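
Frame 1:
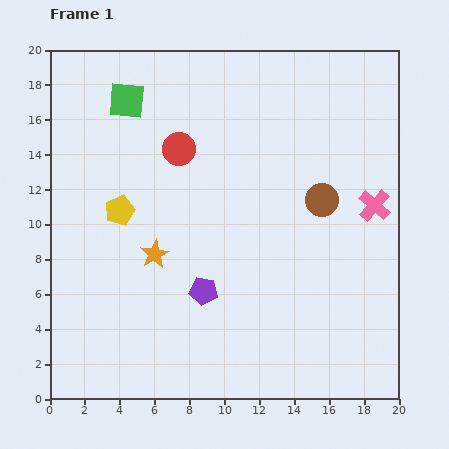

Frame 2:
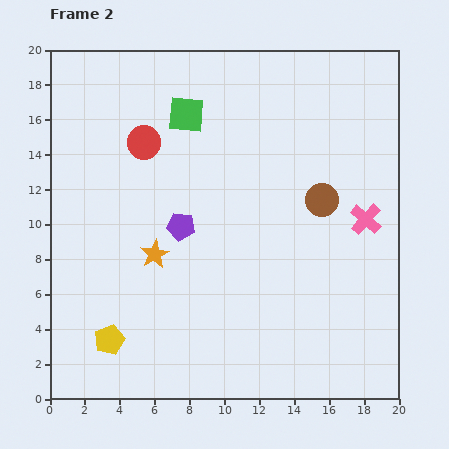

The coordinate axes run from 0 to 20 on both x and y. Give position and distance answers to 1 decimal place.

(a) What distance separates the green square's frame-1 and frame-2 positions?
3.5

The green square moved from (4.4, 17.1) to (7.8, 16.3), a distance of √(3.4² + 0.8²) ≈ 3.5.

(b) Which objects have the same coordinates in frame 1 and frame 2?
the brown circle, the orange star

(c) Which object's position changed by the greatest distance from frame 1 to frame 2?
the yellow pentagon

(moved 7.4; next 3.9)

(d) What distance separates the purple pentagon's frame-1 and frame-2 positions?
3.9

The purple pentagon moved from (8.8, 6.2) to (7.5, 9.9), a distance of √(1.3² + 3.7²) ≈ 3.9.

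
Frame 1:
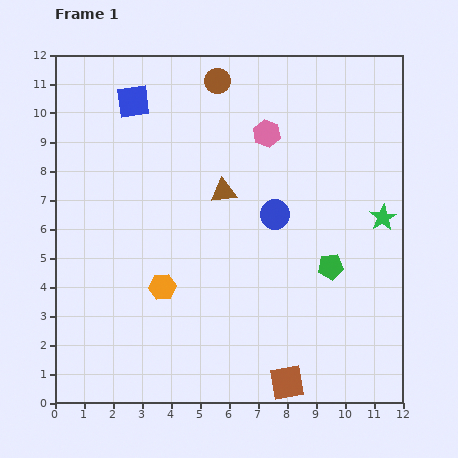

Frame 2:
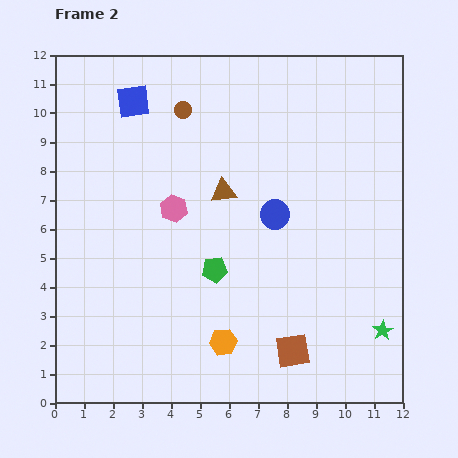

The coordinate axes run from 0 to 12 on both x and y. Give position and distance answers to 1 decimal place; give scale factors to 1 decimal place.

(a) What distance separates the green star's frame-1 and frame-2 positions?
3.9

The green star moved from (11.3, 6.4) to (11.3, 2.5), a distance of √(0.0² + 3.9²) ≈ 3.9.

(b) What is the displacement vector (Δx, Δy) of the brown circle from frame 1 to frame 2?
(-1.2, -1.0)

The brown circle was at (5.6, 11.1) in frame 1 and (4.4, 10.1) in frame 2.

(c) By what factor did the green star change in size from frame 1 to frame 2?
0.8×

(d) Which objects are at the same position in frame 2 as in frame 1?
the blue circle, the blue square, the brown triangle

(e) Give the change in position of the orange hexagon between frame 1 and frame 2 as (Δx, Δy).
(2.1, -1.9)

The orange hexagon was at (3.7, 4.0) in frame 1 and (5.8, 2.1) in frame 2.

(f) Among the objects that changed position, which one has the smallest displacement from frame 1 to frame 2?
the brown square

(moved 1.1)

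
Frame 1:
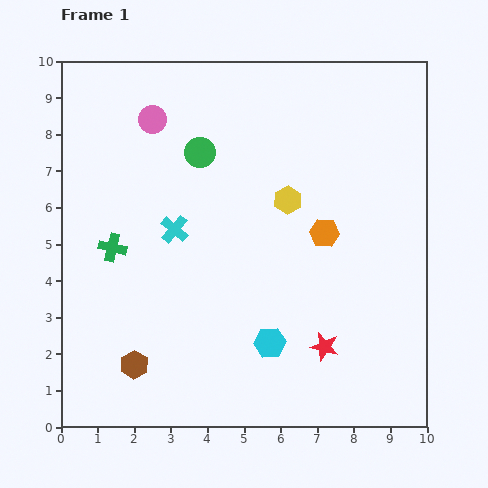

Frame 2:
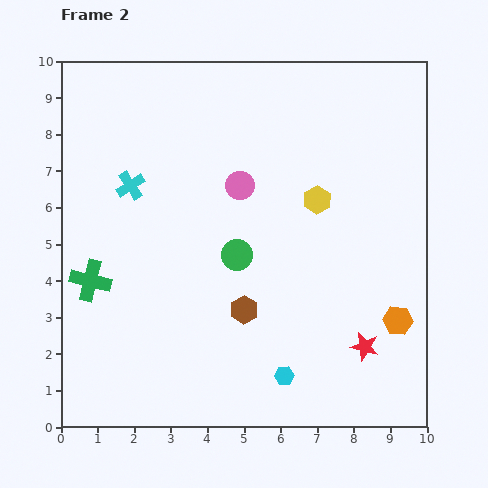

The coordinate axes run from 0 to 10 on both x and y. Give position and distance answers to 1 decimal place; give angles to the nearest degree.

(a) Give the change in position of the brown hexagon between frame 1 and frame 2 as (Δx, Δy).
(3.0, 1.5)

The brown hexagon was at (2.0, 1.7) in frame 1 and (5.0, 3.2) in frame 2.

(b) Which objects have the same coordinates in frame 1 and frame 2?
none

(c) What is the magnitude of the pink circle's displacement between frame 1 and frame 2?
3.0

The pink circle moved from (2.5, 8.4) to (4.9, 6.6), a distance of √(2.4² + 1.8²) ≈ 3.0.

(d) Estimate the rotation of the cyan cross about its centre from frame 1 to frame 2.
18° clockwise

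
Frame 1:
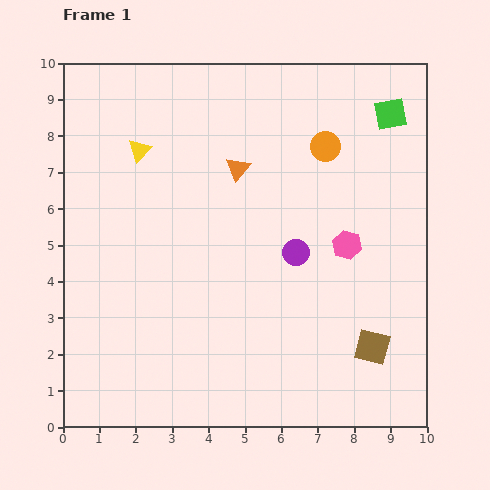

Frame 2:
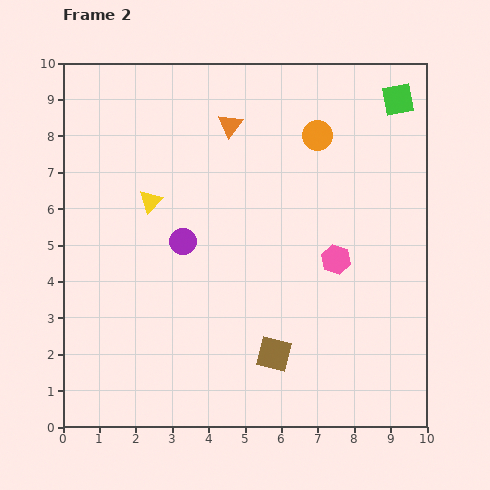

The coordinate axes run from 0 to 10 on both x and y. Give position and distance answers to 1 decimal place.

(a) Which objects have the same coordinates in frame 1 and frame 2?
none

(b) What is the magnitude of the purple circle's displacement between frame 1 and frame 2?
3.1

The purple circle moved from (6.4, 4.8) to (3.3, 5.1), a distance of √(3.1² + 0.3²) ≈ 3.1.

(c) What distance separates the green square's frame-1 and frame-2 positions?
0.4

The green square moved from (9.0, 8.6) to (9.2, 9.0), a distance of √(0.2² + 0.4²) ≈ 0.4.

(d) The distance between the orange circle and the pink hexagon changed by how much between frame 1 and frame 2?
+0.6

Distance in frame 1: 2.8. Distance in frame 2: 3.4.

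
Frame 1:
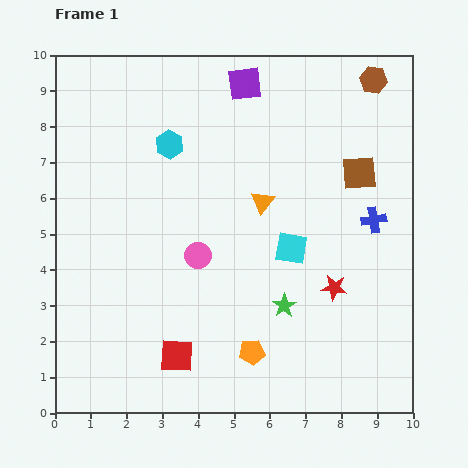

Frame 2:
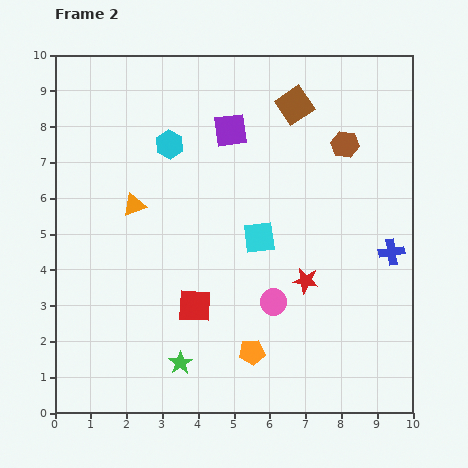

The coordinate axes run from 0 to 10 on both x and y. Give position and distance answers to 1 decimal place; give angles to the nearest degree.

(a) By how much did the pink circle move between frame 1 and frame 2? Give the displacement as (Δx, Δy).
(2.1, -1.3)

The pink circle was at (4.0, 4.4) in frame 1 and (6.1, 3.1) in frame 2.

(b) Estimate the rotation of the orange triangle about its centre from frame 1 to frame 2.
32° clockwise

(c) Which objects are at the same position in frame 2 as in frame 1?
the orange pentagon, the cyan hexagon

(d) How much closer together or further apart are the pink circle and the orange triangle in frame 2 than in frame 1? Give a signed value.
+2.4

Distance in frame 1: 2.3. Distance in frame 2: 4.7.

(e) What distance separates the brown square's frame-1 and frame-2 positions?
2.6

The brown square moved from (8.5, 6.7) to (6.7, 8.6), a distance of √(1.8² + 1.9²) ≈ 2.6.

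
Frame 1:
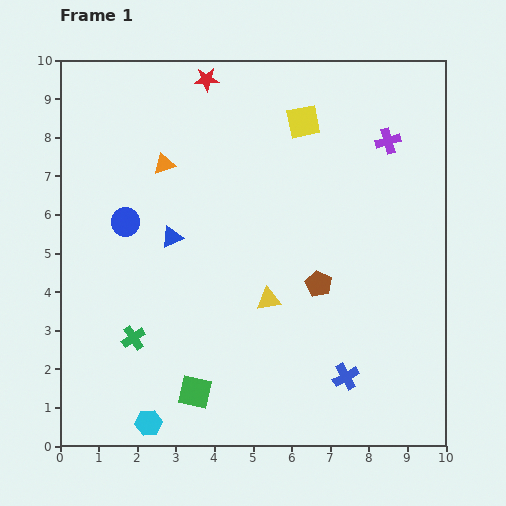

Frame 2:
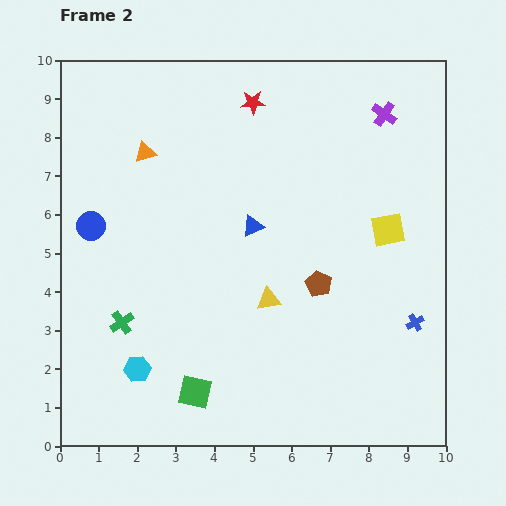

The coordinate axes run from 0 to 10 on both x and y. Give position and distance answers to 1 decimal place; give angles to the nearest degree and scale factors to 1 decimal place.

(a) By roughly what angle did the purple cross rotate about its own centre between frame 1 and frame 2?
39° counter-clockwise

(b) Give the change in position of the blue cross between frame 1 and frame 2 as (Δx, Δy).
(1.8, 1.4)

The blue cross was at (7.4, 1.8) in frame 1 and (9.2, 3.2) in frame 2.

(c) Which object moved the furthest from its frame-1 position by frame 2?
the yellow square

(moved 3.6; next 2.3)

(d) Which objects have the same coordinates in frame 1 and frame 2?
the brown pentagon, the green square, the yellow triangle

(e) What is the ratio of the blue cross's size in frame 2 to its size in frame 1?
0.7×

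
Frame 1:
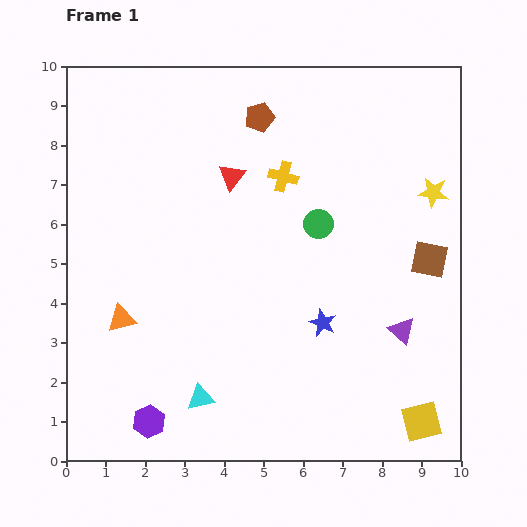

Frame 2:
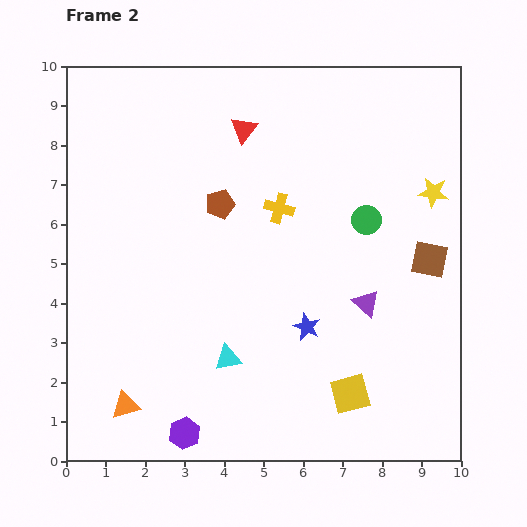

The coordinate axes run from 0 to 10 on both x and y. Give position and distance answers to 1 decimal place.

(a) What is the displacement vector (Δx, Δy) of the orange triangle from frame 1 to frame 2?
(0.1, -2.2)

The orange triangle was at (1.4, 3.6) in frame 1 and (1.5, 1.4) in frame 2.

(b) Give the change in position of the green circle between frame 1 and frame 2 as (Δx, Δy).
(1.2, 0.1)

The green circle was at (6.4, 6.0) in frame 1 and (7.6, 6.1) in frame 2.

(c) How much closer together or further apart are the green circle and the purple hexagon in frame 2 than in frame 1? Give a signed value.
+0.5

Distance in frame 1: 6.6. Distance in frame 2: 7.1.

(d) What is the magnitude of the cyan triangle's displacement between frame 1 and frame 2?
1.2

The cyan triangle moved from (3.4, 1.6) to (4.1, 2.6), a distance of √(0.7² + 1.0²) ≈ 1.2.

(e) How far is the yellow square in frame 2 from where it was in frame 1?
1.9

The yellow square moved from (9.0, 1.0) to (7.2, 1.7), a distance of √(1.8² + 0.7²) ≈ 1.9.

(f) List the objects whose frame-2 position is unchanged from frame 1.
the yellow star, the brown square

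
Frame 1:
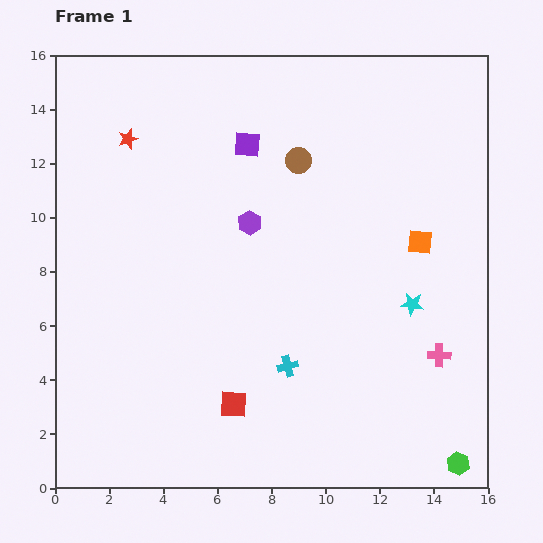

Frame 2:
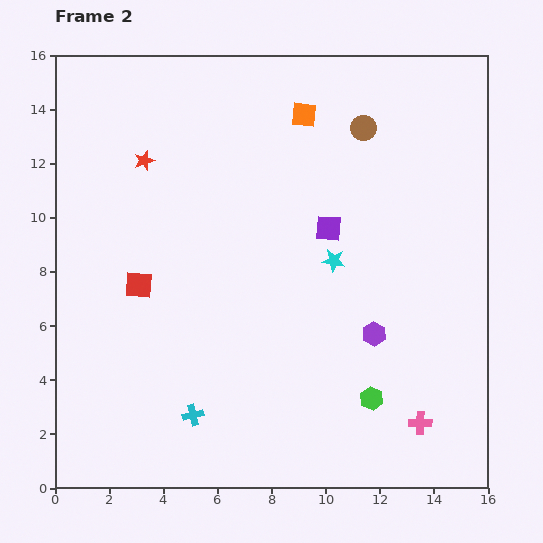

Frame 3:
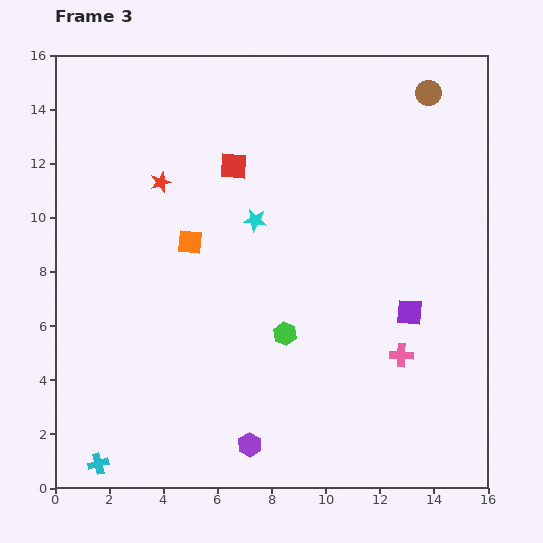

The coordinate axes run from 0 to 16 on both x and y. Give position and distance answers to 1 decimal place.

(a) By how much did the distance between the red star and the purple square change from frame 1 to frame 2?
+2.8

Distance in frame 1: 4.4. Distance in frame 2: 7.2.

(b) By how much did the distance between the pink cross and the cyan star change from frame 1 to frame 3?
+5.3

Distance in frame 1: 2.1. Distance in frame 3: 7.4.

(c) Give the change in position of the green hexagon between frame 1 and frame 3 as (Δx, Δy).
(-6.4, 4.8)

The green hexagon was at (14.9, 0.9) in frame 1 and (8.5, 5.7) in frame 3.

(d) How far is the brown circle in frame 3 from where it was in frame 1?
5.4

The brown circle moved from (9.0, 12.1) to (13.8, 14.6), a distance of √(4.8² + 2.5²) ≈ 5.4.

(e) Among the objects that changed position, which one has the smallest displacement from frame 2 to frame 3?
the red star

(moved 1.0)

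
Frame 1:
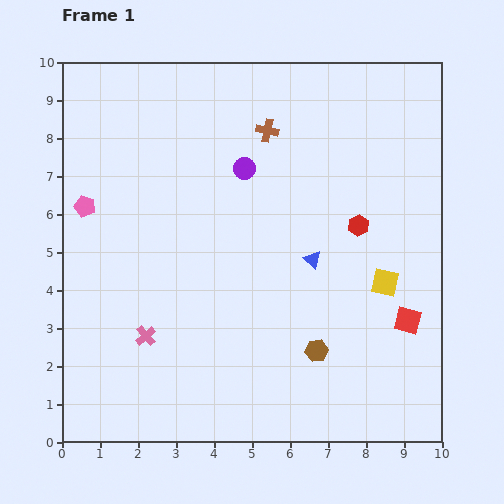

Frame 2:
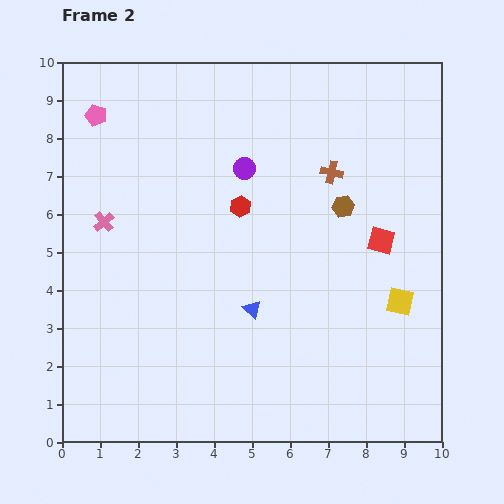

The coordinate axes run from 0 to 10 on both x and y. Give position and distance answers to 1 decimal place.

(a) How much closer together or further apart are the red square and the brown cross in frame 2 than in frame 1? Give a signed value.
-4.0

Distance in frame 1: 6.2. Distance in frame 2: 2.2.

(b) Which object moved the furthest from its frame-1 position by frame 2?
the brown hexagon

(moved 3.9; next 3.2)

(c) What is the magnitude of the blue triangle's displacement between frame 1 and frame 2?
2.1

The blue triangle moved from (6.6, 4.8) to (5.0, 3.5), a distance of √(1.6² + 1.3²) ≈ 2.1.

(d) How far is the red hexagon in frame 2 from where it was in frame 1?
3.1

The red hexagon moved from (7.8, 5.7) to (4.7, 6.2), a distance of √(3.1² + 0.5²) ≈ 3.1.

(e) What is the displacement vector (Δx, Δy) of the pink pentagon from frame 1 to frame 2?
(0.3, 2.4)

The pink pentagon was at (0.6, 6.2) in frame 1 and (0.9, 8.6) in frame 2.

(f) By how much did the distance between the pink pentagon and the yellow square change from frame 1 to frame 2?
+1.3

Distance in frame 1: 8.1. Distance in frame 2: 9.4.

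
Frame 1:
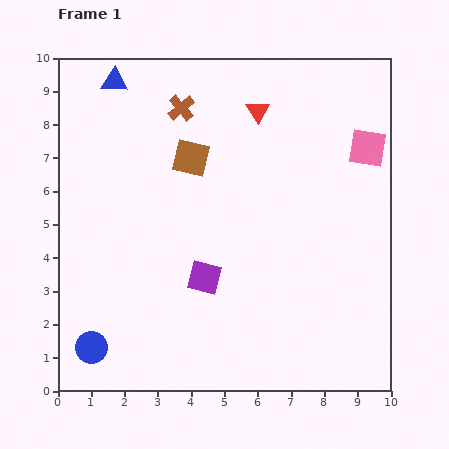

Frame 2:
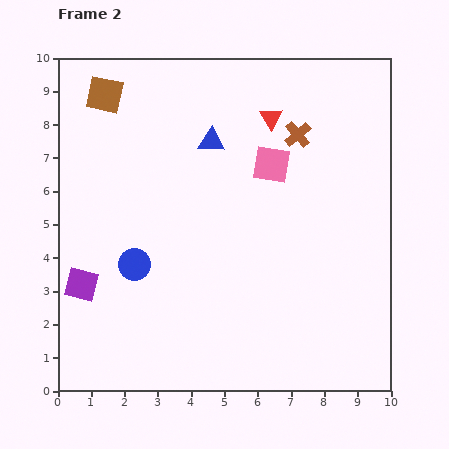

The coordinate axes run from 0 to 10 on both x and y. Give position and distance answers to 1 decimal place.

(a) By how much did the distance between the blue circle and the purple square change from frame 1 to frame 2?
-2.3

Distance in frame 1: 4.0. Distance in frame 2: 1.7.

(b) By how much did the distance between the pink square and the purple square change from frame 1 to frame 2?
+0.4

Distance in frame 1: 6.3. Distance in frame 2: 6.7.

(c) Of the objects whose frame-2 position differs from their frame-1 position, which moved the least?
the red triangle

(moved 0.4)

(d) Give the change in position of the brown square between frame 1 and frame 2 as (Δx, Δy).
(-2.6, 1.9)

The brown square was at (4.0, 7.0) in frame 1 and (1.4, 8.9) in frame 2.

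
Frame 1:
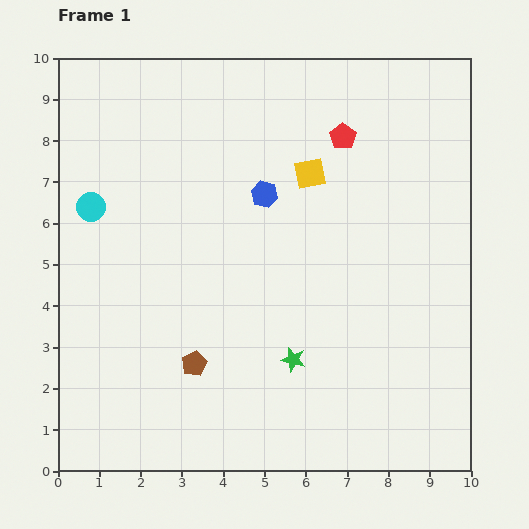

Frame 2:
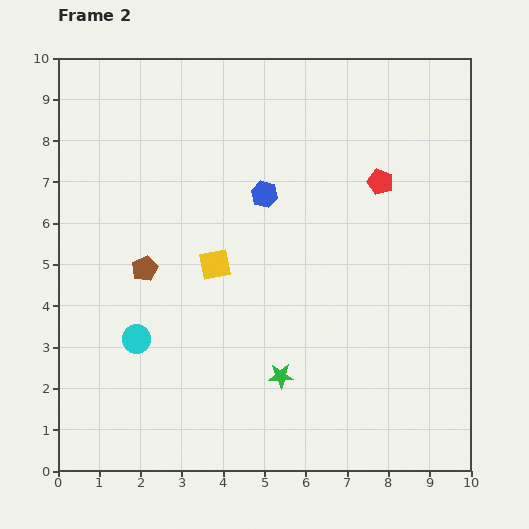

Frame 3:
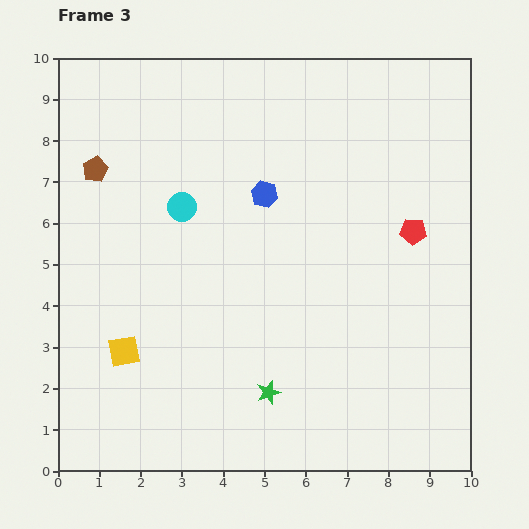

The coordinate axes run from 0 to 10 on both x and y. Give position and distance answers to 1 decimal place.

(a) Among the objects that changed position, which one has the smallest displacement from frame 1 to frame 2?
the green star

(moved 0.5)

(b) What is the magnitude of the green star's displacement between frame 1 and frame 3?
1.0

The green star moved from (5.7, 2.7) to (5.1, 1.9), a distance of √(0.6² + 0.8²) ≈ 1.0.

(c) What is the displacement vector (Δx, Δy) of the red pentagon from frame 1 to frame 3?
(1.7, -2.3)

The red pentagon was at (6.9, 8.1) in frame 1 and (8.6, 5.8) in frame 3.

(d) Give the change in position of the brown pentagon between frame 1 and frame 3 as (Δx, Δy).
(-2.4, 4.7)

The brown pentagon was at (3.3, 2.6) in frame 1 and (0.9, 7.3) in frame 3.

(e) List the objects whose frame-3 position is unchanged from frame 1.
the blue hexagon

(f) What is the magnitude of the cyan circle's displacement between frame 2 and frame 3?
3.4

The cyan circle moved from (1.9, 3.2) to (3.0, 6.4), a distance of √(1.1² + 3.2²) ≈ 3.4.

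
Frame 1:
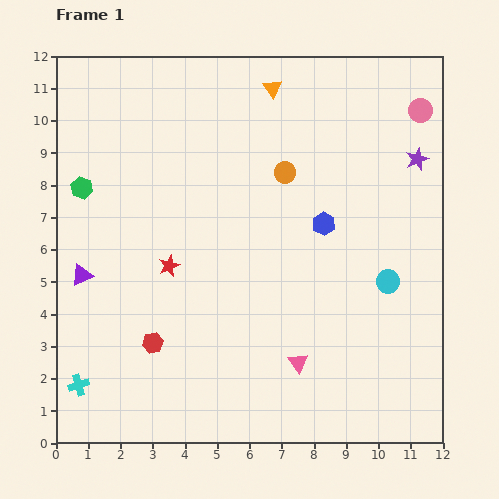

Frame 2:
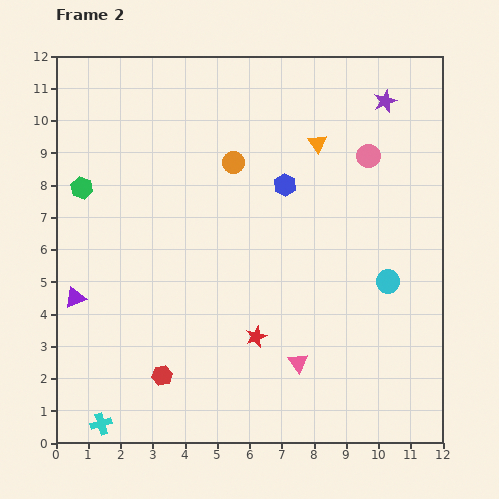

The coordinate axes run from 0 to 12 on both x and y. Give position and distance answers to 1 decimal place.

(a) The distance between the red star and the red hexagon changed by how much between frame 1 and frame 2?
+0.6

Distance in frame 1: 2.5. Distance in frame 2: 3.1.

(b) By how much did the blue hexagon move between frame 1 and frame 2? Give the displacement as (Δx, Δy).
(-1.2, 1.2)

The blue hexagon was at (8.3, 6.8) in frame 1 and (7.1, 8.0) in frame 2.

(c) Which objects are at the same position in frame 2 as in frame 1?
the pink triangle, the green hexagon, the cyan circle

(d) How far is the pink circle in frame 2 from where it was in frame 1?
2.1

The pink circle moved from (11.3, 10.3) to (9.7, 8.9), a distance of √(1.6² + 1.4²) ≈ 2.1.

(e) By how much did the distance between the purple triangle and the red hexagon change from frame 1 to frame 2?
+0.6

Distance in frame 1: 3.0. Distance in frame 2: 3.6.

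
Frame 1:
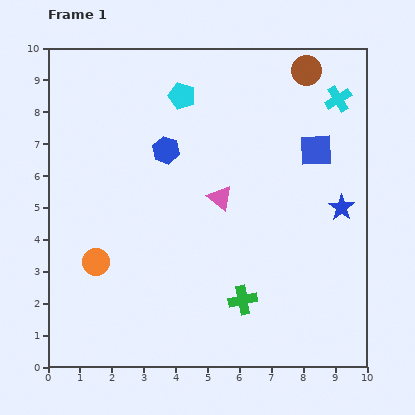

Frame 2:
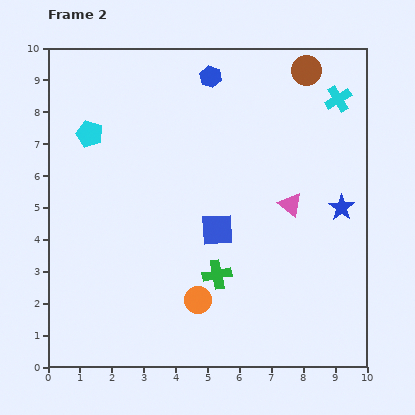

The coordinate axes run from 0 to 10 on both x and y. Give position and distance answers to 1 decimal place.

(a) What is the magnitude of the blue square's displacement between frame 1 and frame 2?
4.0

The blue square moved from (8.4, 6.8) to (5.3, 4.3), a distance of √(3.1² + 2.5²) ≈ 4.0.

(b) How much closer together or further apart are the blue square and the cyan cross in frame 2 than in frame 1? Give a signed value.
+3.9

Distance in frame 1: 1.7. Distance in frame 2: 5.6.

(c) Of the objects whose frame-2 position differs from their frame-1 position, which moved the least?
the green cross

(moved 1.1)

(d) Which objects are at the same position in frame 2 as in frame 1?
the blue star, the cyan cross, the brown circle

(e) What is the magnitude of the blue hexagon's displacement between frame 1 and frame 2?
2.7

The blue hexagon moved from (3.7, 6.8) to (5.1, 9.1), a distance of √(1.4² + 2.3²) ≈ 2.7.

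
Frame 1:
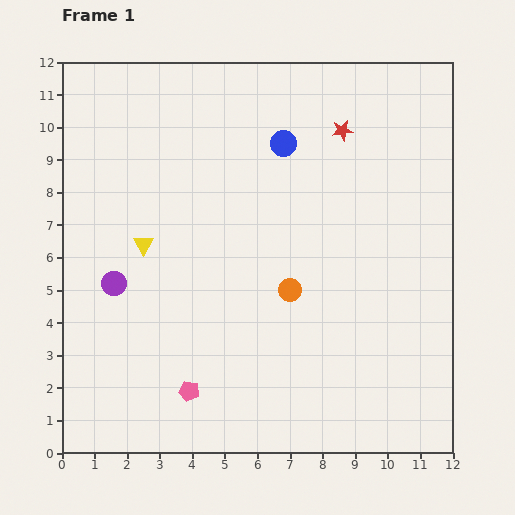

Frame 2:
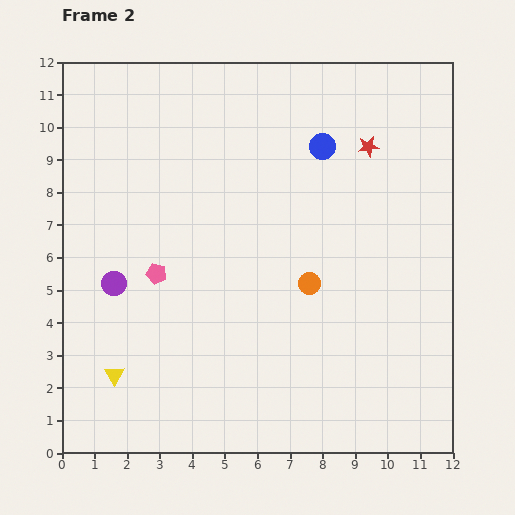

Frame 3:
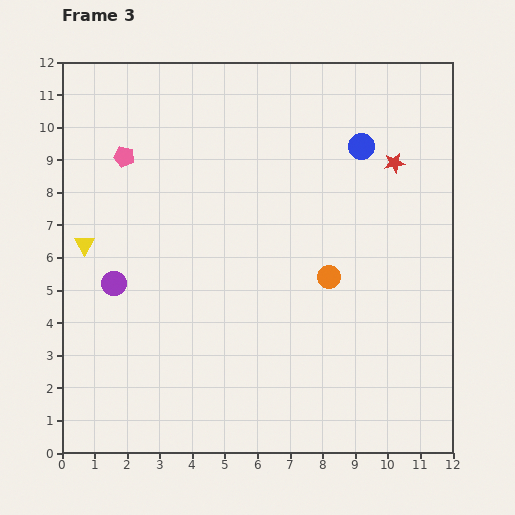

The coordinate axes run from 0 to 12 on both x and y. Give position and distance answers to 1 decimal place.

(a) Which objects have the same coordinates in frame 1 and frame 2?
the purple circle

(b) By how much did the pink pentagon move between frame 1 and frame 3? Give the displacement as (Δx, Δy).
(-2.0, 7.2)

The pink pentagon was at (3.9, 1.9) in frame 1 and (1.9, 9.1) in frame 3.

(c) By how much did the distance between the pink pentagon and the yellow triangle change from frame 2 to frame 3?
-0.4

Distance in frame 2: 3.4. Distance in frame 3: 3.0.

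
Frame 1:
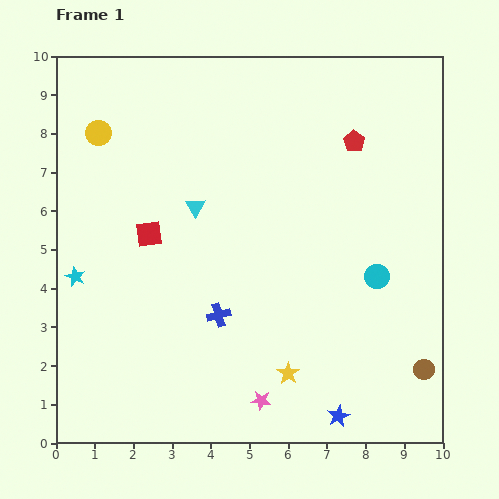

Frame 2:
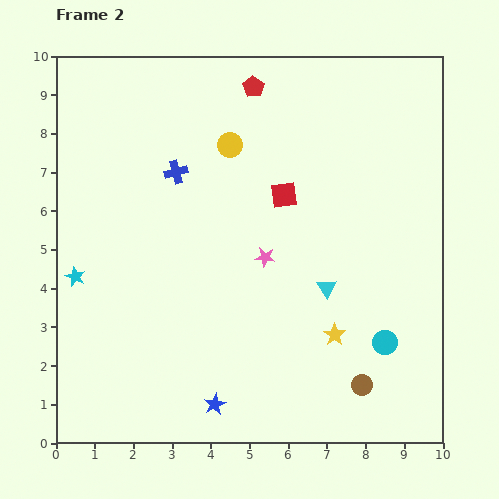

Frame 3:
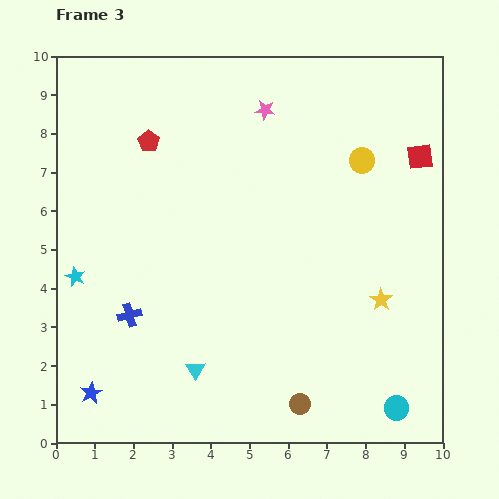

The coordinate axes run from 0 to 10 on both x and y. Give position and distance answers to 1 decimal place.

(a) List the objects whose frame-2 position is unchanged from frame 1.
the cyan star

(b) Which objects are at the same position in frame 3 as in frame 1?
the cyan star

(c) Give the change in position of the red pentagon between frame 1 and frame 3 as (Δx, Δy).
(-5.3, 0.0)

The red pentagon was at (7.7, 7.8) in frame 1 and (2.4, 7.8) in frame 3.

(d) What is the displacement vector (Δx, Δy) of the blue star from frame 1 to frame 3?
(-6.4, 0.6)

The blue star was at (7.3, 0.7) in frame 1 and (0.9, 1.3) in frame 3.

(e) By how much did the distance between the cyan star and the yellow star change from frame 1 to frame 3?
+1.9

Distance in frame 1: 6.0. Distance in frame 3: 7.9.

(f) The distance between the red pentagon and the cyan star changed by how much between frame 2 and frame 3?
-2.7

Distance in frame 2: 6.7. Distance in frame 3: 4.0.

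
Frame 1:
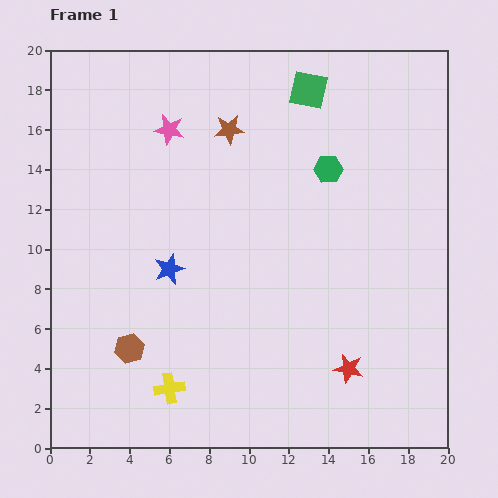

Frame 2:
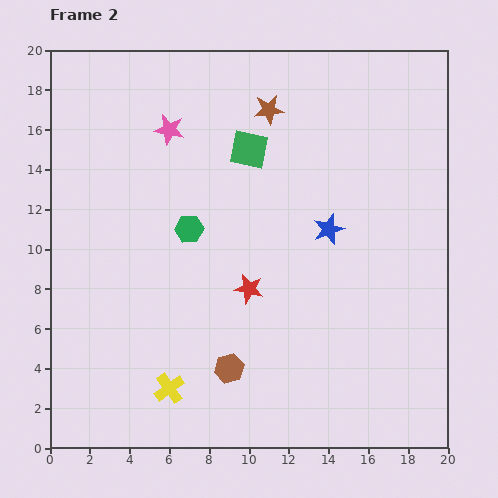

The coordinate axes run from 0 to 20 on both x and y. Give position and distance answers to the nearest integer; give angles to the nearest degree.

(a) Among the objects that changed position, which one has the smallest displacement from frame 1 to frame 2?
the brown star

(moved 2)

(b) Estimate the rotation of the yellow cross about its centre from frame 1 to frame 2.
25° counter-clockwise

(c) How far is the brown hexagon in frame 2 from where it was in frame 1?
5

The brown hexagon moved from (4, 5) to (9, 4), a distance of √(5² + 1²) ≈ 5.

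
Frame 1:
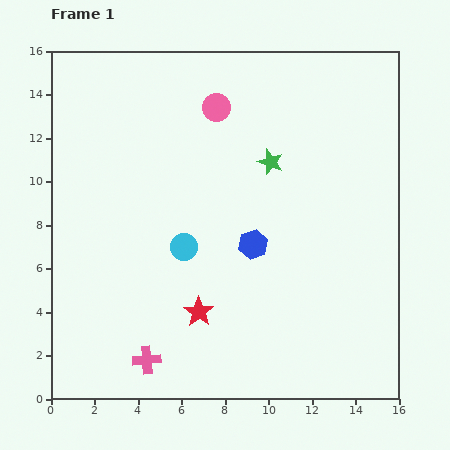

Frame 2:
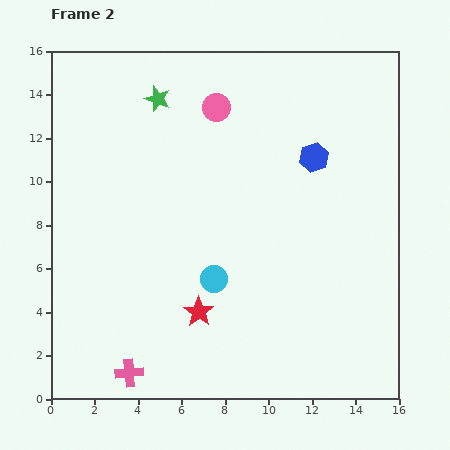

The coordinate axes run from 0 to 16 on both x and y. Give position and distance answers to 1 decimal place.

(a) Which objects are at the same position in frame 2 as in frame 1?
the pink circle, the red star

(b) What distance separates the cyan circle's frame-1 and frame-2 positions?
2.1

The cyan circle moved from (6.1, 7.0) to (7.5, 5.5), a distance of √(1.4² + 1.5²) ≈ 2.1.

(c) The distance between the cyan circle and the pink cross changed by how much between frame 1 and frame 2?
+0.3

Distance in frame 1: 5.5. Distance in frame 2: 5.8.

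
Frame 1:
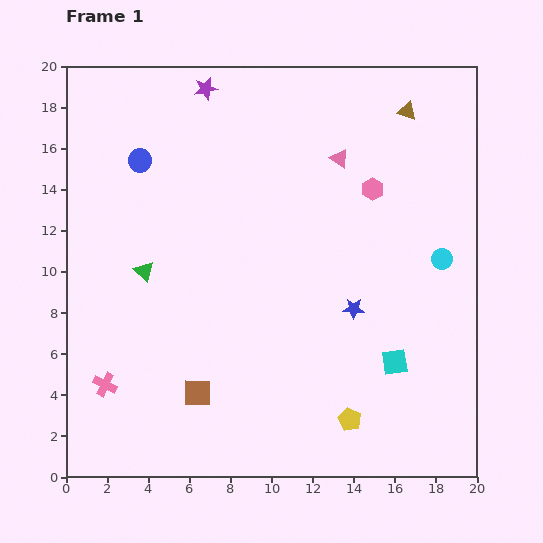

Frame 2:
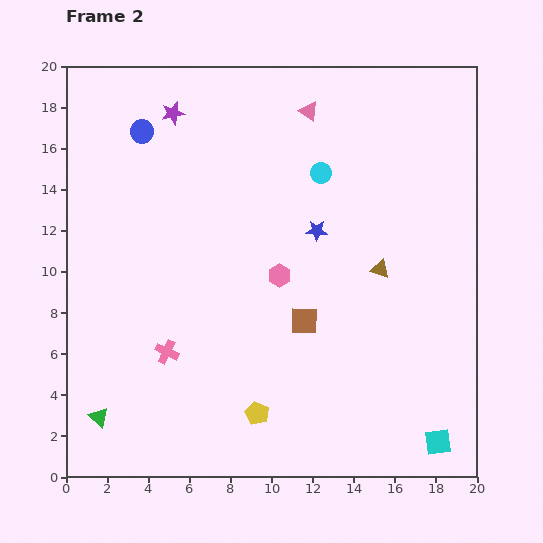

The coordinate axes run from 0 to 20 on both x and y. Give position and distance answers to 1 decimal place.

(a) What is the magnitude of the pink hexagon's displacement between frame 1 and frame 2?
6.2

The pink hexagon moved from (14.9, 14.0) to (10.4, 9.8), a distance of √(4.5² + 4.2²) ≈ 6.2.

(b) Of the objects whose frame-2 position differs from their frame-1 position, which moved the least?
the blue circle

(moved 1.4)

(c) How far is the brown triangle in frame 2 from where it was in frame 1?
7.8

The brown triangle moved from (16.6, 17.8) to (15.3, 10.1), a distance of √(1.3² + 7.7²) ≈ 7.8.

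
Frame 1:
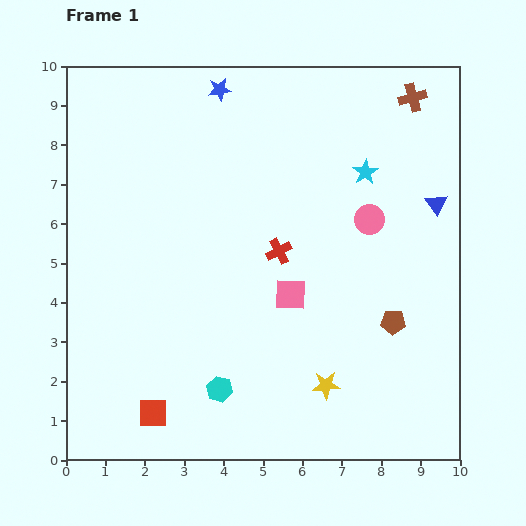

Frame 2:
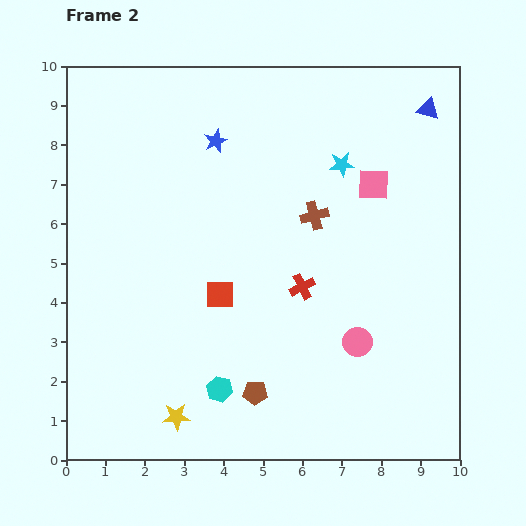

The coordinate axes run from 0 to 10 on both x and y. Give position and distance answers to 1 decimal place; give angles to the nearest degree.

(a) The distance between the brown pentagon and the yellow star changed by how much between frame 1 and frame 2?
-0.2

Distance in frame 1: 2.3. Distance in frame 2: 2.1.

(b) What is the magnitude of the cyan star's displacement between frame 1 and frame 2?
0.6

The cyan star moved from (7.6, 7.3) to (7.0, 7.5), a distance of √(0.6² + 0.2²) ≈ 0.6.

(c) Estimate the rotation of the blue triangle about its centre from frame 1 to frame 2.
39° counter-clockwise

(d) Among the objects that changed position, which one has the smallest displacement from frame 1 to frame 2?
the cyan star

(moved 0.6)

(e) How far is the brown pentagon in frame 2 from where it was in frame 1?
3.9

The brown pentagon moved from (8.3, 3.5) to (4.8, 1.7), a distance of √(3.5² + 1.8²) ≈ 3.9.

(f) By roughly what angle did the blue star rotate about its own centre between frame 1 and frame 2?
16° counter-clockwise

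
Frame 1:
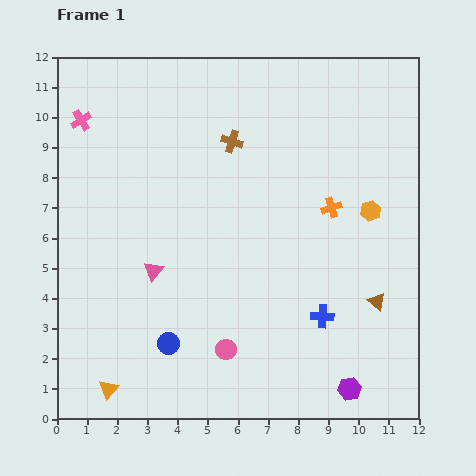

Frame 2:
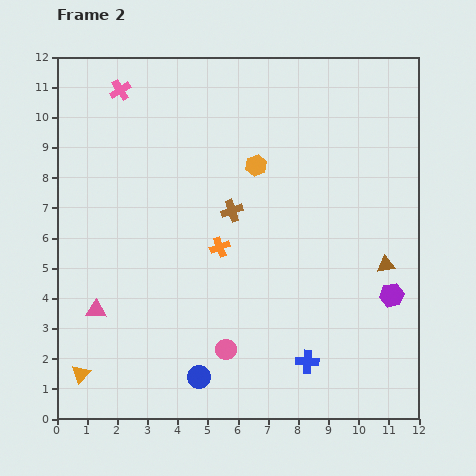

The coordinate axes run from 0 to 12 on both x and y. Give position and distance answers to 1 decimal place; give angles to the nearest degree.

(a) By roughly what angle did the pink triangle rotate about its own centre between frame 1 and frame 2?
53° clockwise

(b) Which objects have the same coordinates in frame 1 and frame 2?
the pink circle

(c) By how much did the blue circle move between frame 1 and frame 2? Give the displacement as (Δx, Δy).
(1.0, -1.1)

The blue circle was at (3.7, 2.5) in frame 1 and (4.7, 1.4) in frame 2.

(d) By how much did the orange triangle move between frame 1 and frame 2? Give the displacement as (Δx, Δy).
(-0.9, 0.5)

The orange triangle was at (1.7, 1.0) in frame 1 and (0.8, 1.5) in frame 2.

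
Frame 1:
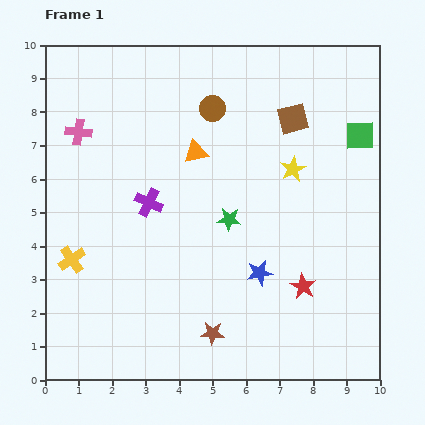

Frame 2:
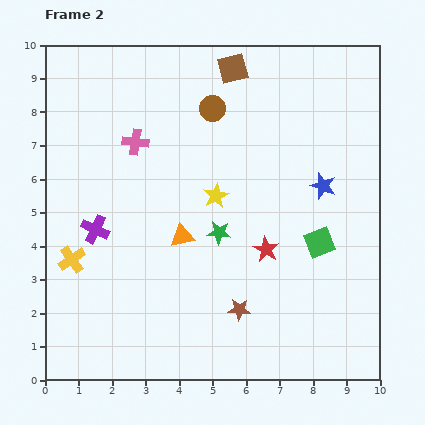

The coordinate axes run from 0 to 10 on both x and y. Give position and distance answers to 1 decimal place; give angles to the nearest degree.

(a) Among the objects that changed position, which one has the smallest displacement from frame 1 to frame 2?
the green star

(moved 0.5)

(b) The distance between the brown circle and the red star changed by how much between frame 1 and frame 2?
-1.4

Distance in frame 1: 5.9. Distance in frame 2: 4.5.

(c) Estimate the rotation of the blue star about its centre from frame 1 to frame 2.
29° clockwise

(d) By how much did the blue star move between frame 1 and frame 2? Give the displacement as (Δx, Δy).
(1.9, 2.6)

The blue star was at (6.4, 3.2) in frame 1 and (8.3, 5.8) in frame 2.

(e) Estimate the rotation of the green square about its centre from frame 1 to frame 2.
21° counter-clockwise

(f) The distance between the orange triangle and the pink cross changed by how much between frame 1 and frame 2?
-0.5

Distance in frame 1: 3.6. Distance in frame 2: 3.1.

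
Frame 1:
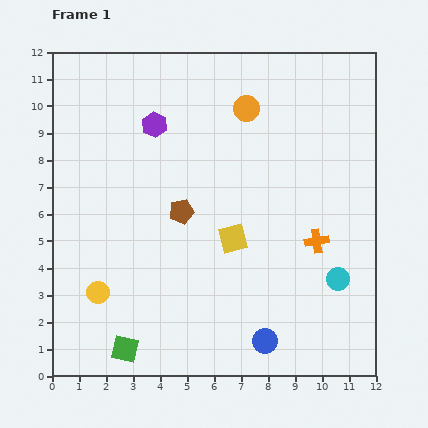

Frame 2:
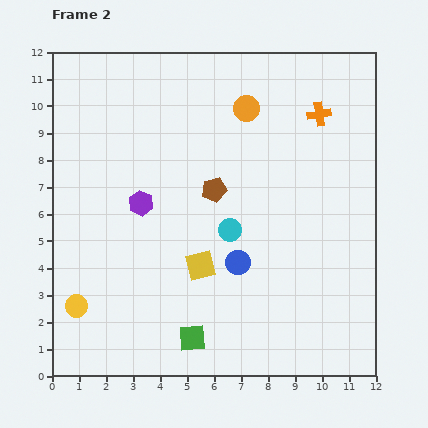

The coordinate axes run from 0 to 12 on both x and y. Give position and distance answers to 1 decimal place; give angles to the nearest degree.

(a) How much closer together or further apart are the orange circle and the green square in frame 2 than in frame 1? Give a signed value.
-1.3

Distance in frame 1: 10.0. Distance in frame 2: 8.7.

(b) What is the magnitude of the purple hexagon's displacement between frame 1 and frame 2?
2.9

The purple hexagon moved from (3.8, 9.3) to (3.3, 6.4), a distance of √(0.5² + 2.9²) ≈ 2.9.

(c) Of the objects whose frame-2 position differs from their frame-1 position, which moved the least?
the yellow circle

(moved 0.9)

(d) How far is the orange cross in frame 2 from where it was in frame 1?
4.7

The orange cross moved from (9.8, 5.0) to (9.9, 9.7), a distance of √(0.1² + 4.7²) ≈ 4.7.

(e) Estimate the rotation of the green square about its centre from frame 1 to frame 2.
18° counter-clockwise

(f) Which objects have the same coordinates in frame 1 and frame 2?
the orange circle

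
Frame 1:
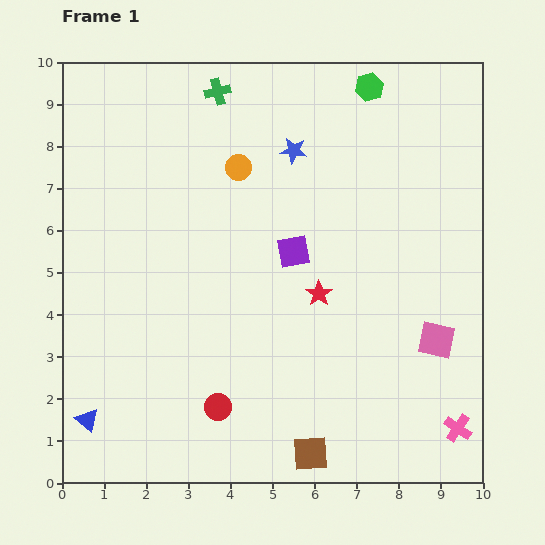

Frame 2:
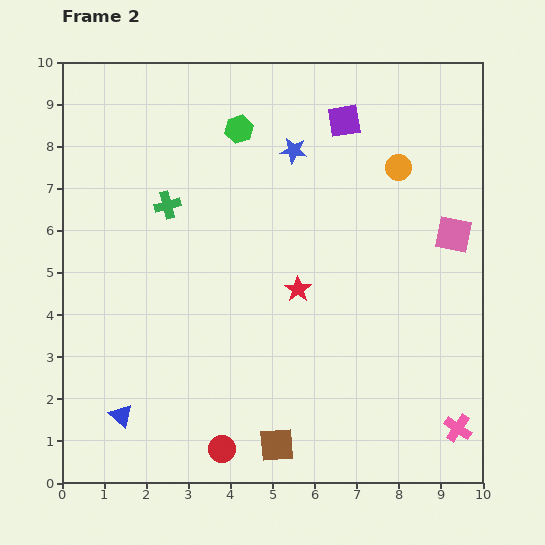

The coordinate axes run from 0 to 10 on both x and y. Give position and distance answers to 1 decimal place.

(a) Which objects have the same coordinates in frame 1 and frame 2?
the pink cross, the blue star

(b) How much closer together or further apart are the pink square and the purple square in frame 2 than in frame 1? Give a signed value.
-0.3

Distance in frame 1: 4.0. Distance in frame 2: 3.7.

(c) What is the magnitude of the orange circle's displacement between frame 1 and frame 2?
3.8

The orange circle moved from (4.2, 7.5) to (8.0, 7.5), a distance of √(3.8² + 0.0²) ≈ 3.8.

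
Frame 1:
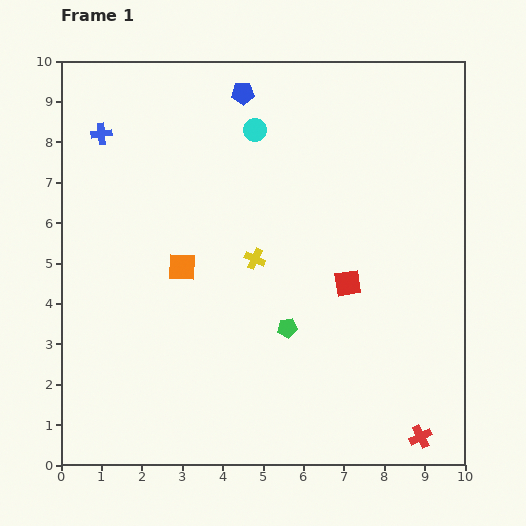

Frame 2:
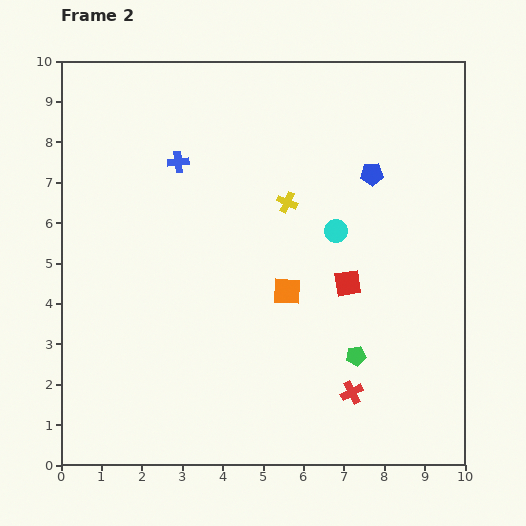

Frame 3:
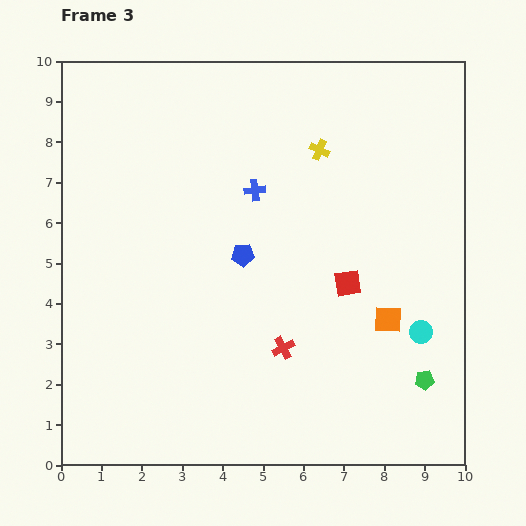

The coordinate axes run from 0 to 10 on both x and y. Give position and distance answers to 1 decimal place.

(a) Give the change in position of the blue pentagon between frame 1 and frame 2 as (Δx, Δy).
(3.2, -2.0)

The blue pentagon was at (4.5, 9.2) in frame 1 and (7.7, 7.2) in frame 2.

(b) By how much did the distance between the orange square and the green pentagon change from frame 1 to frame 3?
-1.3

Distance in frame 1: 3.0. Distance in frame 3: 1.7.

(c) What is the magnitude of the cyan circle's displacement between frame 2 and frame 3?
3.3

The cyan circle moved from (6.8, 5.8) to (8.9, 3.3), a distance of √(2.1² + 2.5²) ≈ 3.3.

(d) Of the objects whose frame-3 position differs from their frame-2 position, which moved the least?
the yellow cross

(moved 1.5)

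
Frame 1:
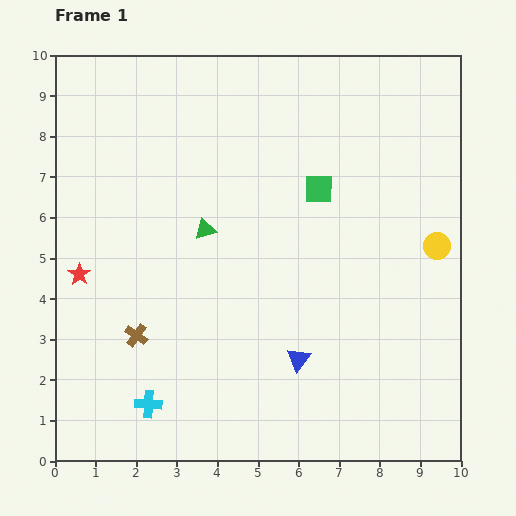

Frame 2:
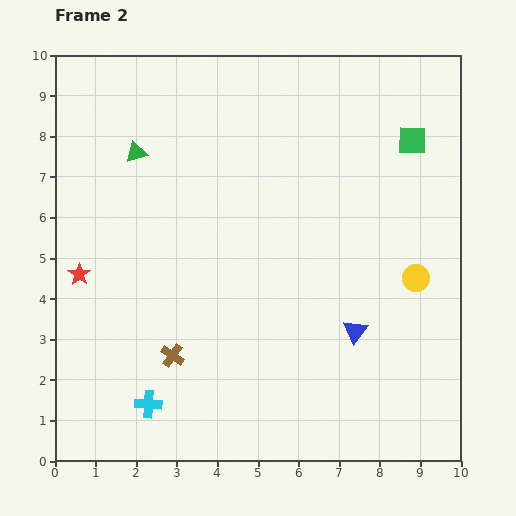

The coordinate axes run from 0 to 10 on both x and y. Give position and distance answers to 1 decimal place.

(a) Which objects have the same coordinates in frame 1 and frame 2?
the cyan cross, the red star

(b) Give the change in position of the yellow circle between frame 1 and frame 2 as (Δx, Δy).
(-0.5, -0.8)

The yellow circle was at (9.4, 5.3) in frame 1 and (8.9, 4.5) in frame 2.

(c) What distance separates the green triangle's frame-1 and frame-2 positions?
2.5

The green triangle moved from (3.7, 5.7) to (2.0, 7.6), a distance of √(1.7² + 1.9²) ≈ 2.5.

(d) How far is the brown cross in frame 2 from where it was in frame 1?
1.0

The brown cross moved from (2.0, 3.1) to (2.9, 2.6), a distance of √(0.9² + 0.5²) ≈ 1.0.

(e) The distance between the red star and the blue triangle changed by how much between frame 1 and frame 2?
+1.1

Distance in frame 1: 5.8. Distance in frame 2: 6.9.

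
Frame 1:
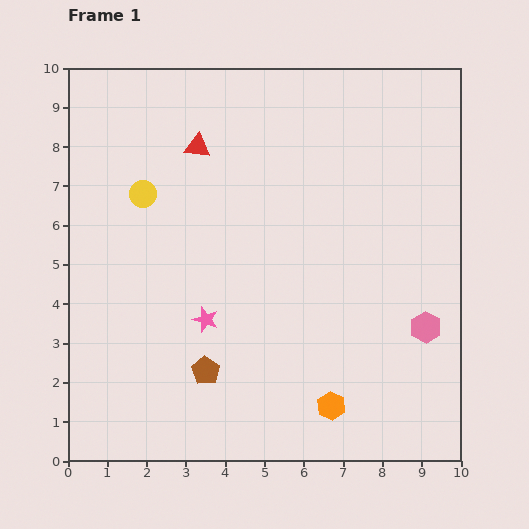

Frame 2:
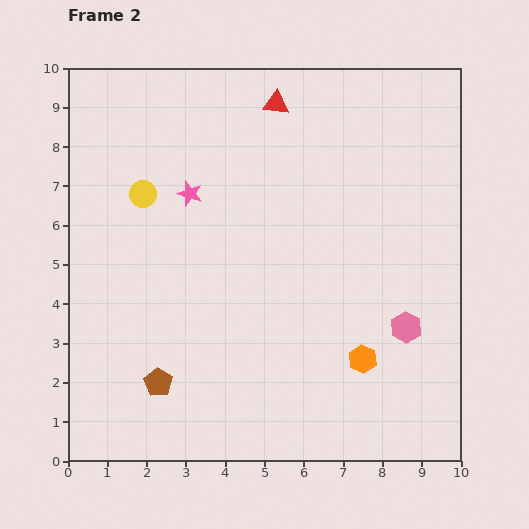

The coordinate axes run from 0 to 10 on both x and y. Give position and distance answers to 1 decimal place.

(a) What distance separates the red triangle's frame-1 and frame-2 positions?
2.3

The red triangle moved from (3.3, 8.0) to (5.3, 9.1), a distance of √(2.0² + 1.1²) ≈ 2.3.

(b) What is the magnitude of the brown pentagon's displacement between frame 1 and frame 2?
1.2

The brown pentagon moved from (3.5, 2.3) to (2.3, 2.0), a distance of √(1.2² + 0.3²) ≈ 1.2.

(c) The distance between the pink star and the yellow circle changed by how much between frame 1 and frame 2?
-2.4

Distance in frame 1: 3.6. Distance in frame 2: 1.2.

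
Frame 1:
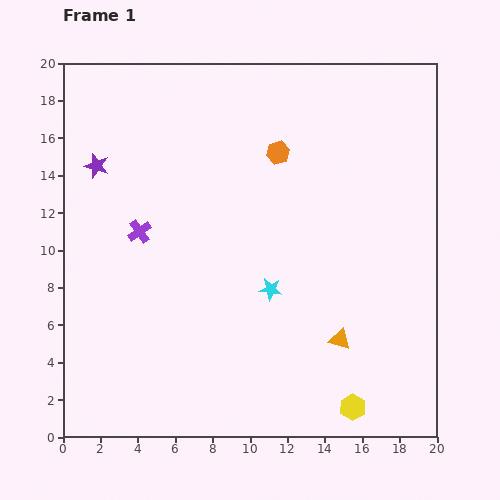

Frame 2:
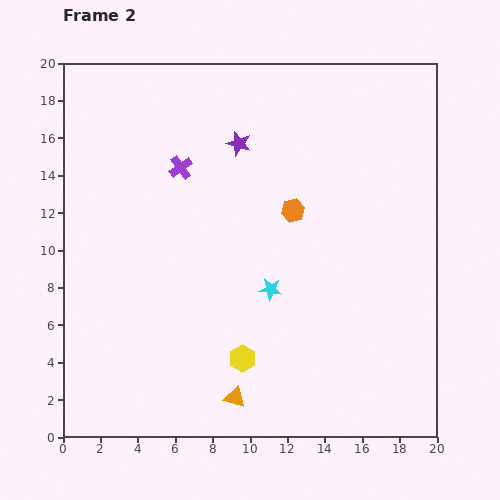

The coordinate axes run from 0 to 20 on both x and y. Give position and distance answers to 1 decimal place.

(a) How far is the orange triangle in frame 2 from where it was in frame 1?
6.4

The orange triangle moved from (14.8, 5.2) to (9.2, 2.1), a distance of √(5.6² + 3.1²) ≈ 6.4.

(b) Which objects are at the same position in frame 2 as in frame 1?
the cyan star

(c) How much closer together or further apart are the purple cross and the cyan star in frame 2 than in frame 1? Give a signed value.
+0.4

Distance in frame 1: 7.7. Distance in frame 2: 8.1.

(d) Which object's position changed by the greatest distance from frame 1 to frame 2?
the purple star

(moved 7.7; next 6.4)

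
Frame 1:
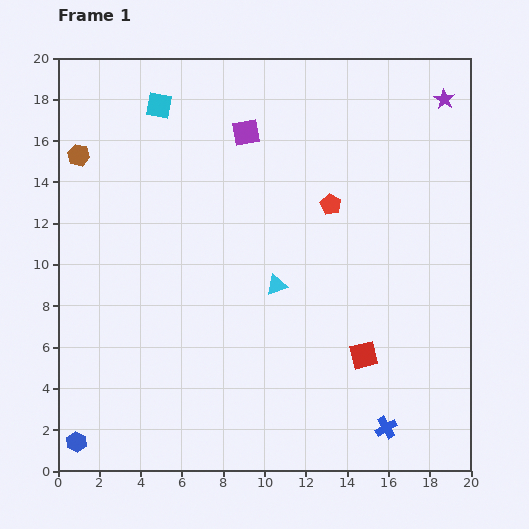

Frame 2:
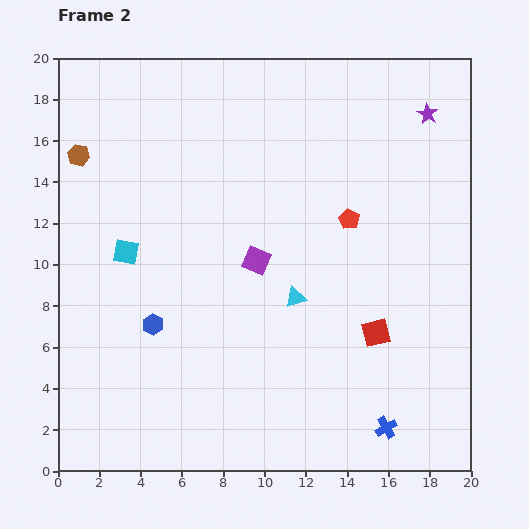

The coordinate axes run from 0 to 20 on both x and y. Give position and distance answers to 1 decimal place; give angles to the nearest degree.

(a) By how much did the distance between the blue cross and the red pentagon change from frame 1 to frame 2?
-0.8

Distance in frame 1: 11.1. Distance in frame 2: 10.3.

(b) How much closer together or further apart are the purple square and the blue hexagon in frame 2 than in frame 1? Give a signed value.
-11.2

Distance in frame 1: 17.1. Distance in frame 2: 5.9.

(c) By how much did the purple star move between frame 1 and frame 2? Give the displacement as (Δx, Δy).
(-0.8, -0.7)

The purple star was at (18.7, 18.0) in frame 1 and (17.9, 17.3) in frame 2.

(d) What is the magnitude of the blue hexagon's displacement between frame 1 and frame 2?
6.8

The blue hexagon moved from (0.9, 1.4) to (4.6, 7.1), a distance of √(3.7² + 5.7²) ≈ 6.8.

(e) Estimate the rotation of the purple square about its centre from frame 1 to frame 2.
33° clockwise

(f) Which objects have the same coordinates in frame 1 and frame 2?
the blue cross, the brown hexagon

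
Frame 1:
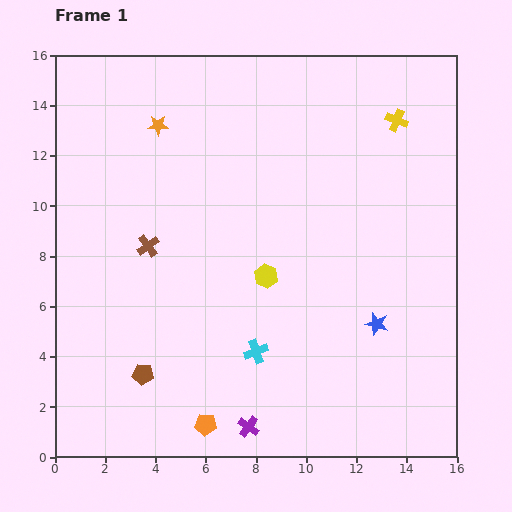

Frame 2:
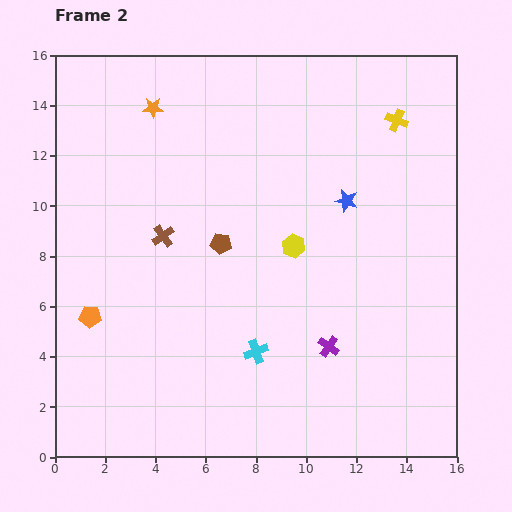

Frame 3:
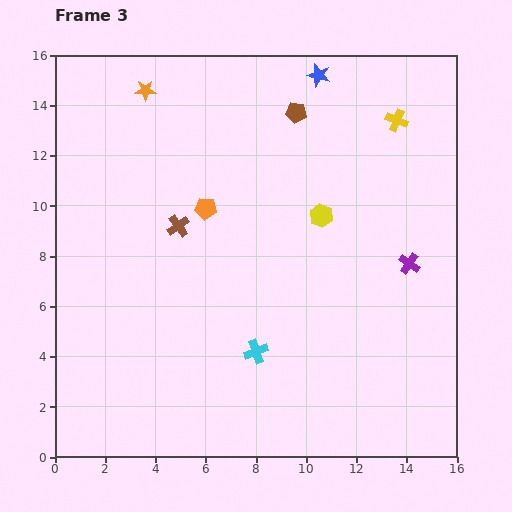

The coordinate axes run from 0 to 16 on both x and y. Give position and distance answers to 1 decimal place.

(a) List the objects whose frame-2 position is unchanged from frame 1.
the cyan cross, the yellow cross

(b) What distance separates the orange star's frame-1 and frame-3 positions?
1.5

The orange star moved from (4.1, 13.2) to (3.6, 14.6), a distance of √(0.5² + 1.4²) ≈ 1.5.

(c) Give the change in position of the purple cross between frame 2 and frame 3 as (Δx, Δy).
(3.2, 3.3)

The purple cross was at (10.9, 4.4) in frame 2 and (14.1, 7.7) in frame 3.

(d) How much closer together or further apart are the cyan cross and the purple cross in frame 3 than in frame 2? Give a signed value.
+4.1

Distance in frame 2: 2.9. Distance in frame 3: 7.0.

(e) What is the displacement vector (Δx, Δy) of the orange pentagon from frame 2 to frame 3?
(4.6, 4.3)

The orange pentagon was at (1.4, 5.6) in frame 2 and (6.0, 9.9) in frame 3.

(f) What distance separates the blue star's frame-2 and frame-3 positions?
5.1

The blue star moved from (11.6, 10.2) to (10.5, 15.2), a distance of √(1.1² + 5.0²) ≈ 5.1.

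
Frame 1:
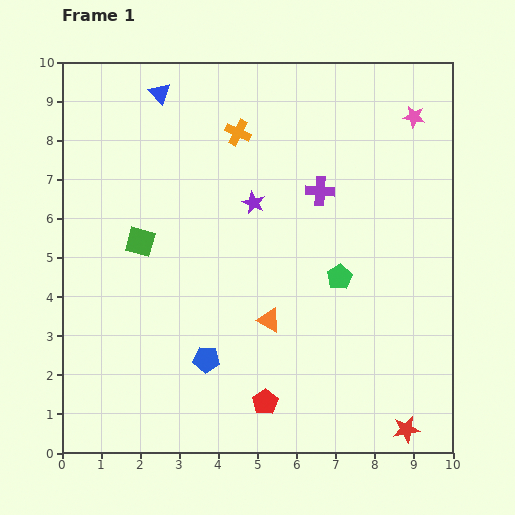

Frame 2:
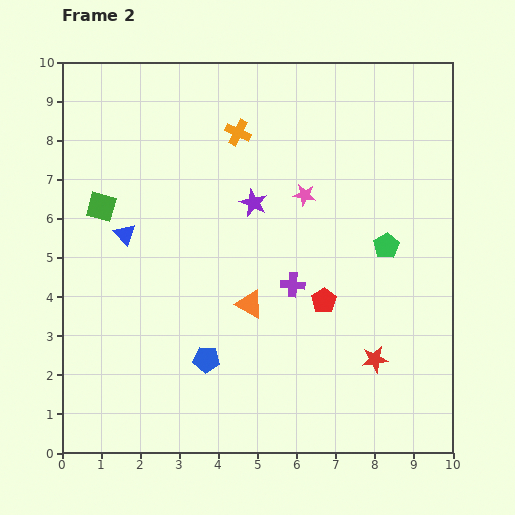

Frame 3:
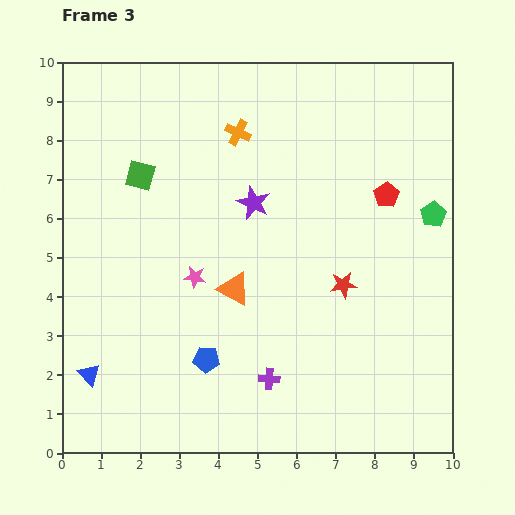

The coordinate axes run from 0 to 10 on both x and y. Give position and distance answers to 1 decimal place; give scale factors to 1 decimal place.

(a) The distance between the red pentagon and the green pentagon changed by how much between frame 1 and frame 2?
-1.6

Distance in frame 1: 3.7. Distance in frame 2: 2.1.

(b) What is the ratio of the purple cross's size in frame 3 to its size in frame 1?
0.7×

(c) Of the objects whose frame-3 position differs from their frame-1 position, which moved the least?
the orange triangle

(moved 1.2)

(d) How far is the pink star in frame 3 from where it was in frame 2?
3.5

The pink star moved from (6.2, 6.6) to (3.4, 4.5), a distance of √(2.8² + 2.1²) ≈ 3.5.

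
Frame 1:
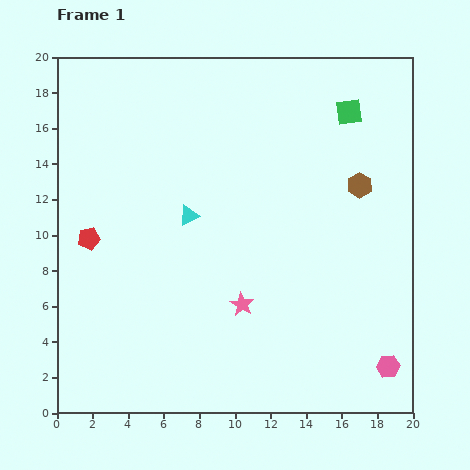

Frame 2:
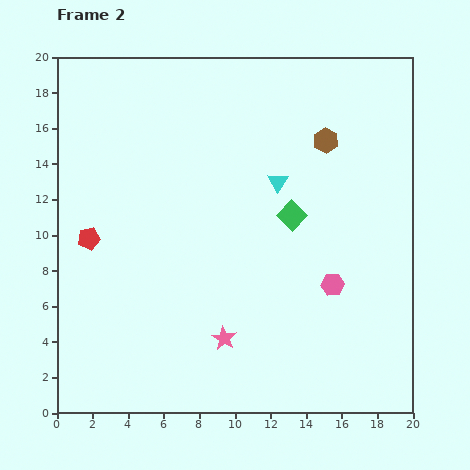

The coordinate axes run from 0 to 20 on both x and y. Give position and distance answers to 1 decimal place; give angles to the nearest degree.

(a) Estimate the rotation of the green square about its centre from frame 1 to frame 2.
39° counter-clockwise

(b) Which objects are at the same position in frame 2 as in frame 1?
the red pentagon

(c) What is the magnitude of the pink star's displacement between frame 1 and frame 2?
2.1

The pink star moved from (10.4, 6.1) to (9.4, 4.2), a distance of √(1.0² + 1.9²) ≈ 2.1.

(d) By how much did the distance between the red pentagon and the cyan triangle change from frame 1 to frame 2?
+5.4

Distance in frame 1: 5.7. Distance in frame 2: 11.1.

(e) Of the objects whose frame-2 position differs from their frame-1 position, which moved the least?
the pink star

(moved 2.1)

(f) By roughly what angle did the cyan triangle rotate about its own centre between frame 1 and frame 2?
32° counter-clockwise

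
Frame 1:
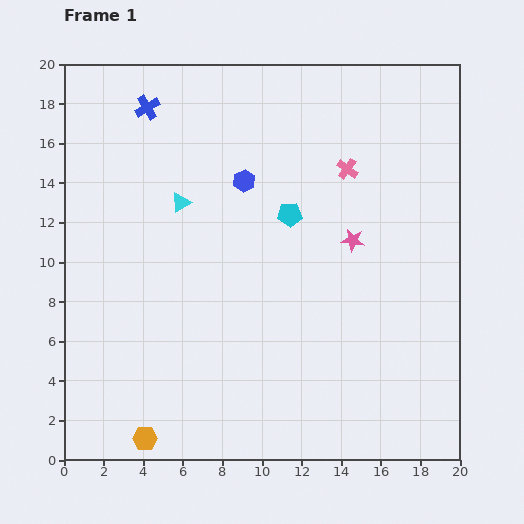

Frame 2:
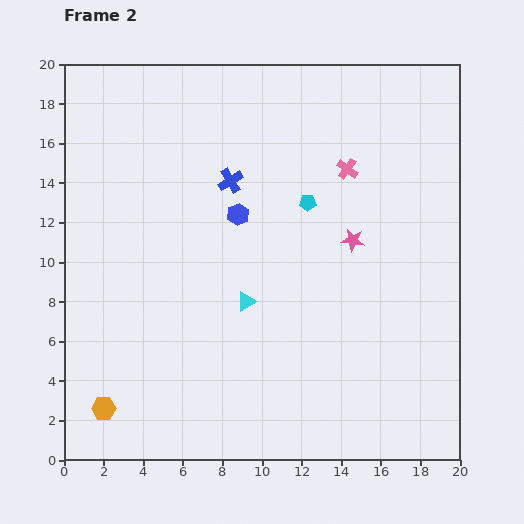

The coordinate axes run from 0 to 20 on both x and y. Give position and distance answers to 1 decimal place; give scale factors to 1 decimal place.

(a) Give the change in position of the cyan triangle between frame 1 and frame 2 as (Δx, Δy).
(3.3, -5.0)

The cyan triangle was at (5.9, 13.0) in frame 1 and (9.2, 8.0) in frame 2.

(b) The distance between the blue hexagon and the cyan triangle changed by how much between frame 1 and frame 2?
+1.0

Distance in frame 1: 3.4. Distance in frame 2: 4.4.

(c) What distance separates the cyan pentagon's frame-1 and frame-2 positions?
1.1

The cyan pentagon moved from (11.4, 12.4) to (12.3, 13.0), a distance of √(0.9² + 0.6²) ≈ 1.1.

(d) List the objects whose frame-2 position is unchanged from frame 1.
the pink cross, the pink star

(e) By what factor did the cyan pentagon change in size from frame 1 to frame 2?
0.7×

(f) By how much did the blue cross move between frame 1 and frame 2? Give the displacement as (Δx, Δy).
(4.2, -3.7)

The blue cross was at (4.2, 17.8) in frame 1 and (8.4, 14.1) in frame 2.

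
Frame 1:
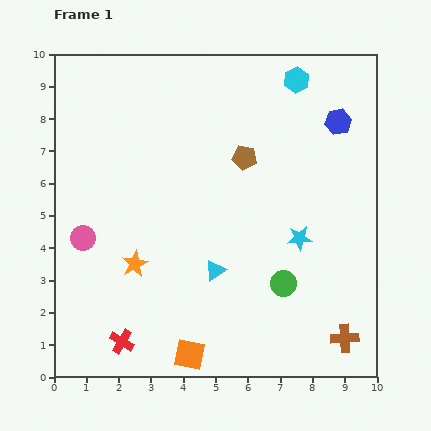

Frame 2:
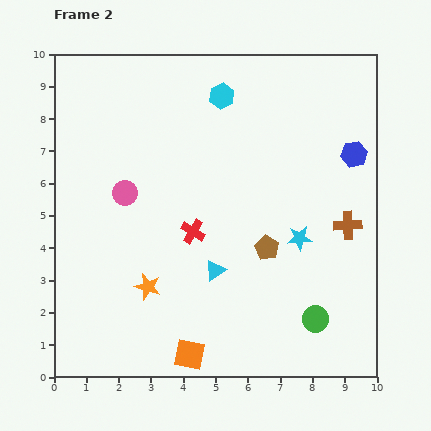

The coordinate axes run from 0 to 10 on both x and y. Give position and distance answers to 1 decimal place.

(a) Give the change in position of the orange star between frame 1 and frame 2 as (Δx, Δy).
(0.4, -0.7)

The orange star was at (2.5, 3.5) in frame 1 and (2.9, 2.8) in frame 2.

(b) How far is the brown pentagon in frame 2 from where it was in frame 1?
2.9

The brown pentagon moved from (5.9, 6.8) to (6.6, 4.0), a distance of √(0.7² + 2.8²) ≈ 2.9.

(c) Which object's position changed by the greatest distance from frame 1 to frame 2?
the red cross

(moved 4.0; next 3.5)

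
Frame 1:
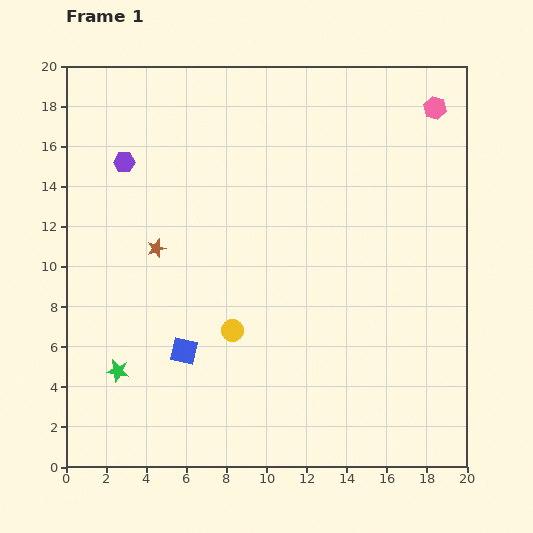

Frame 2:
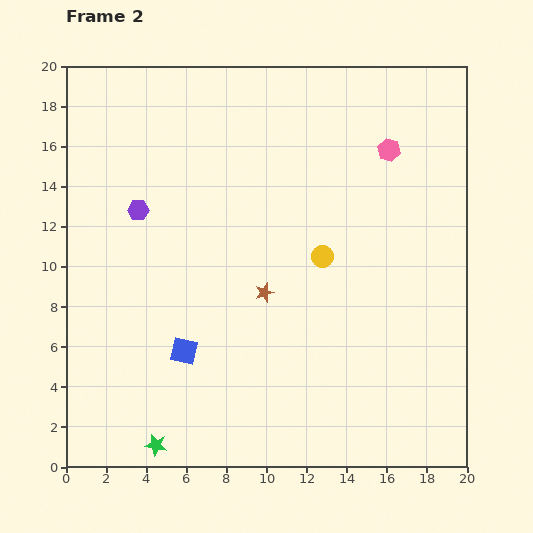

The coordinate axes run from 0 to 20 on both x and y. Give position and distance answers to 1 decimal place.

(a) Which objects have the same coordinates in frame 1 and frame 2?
the blue square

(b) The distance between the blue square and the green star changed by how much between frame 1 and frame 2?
+1.5

Distance in frame 1: 3.4. Distance in frame 2: 4.9.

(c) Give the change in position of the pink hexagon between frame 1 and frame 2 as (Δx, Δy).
(-2.3, -2.1)

The pink hexagon was at (18.4, 17.9) in frame 1 and (16.1, 15.8) in frame 2.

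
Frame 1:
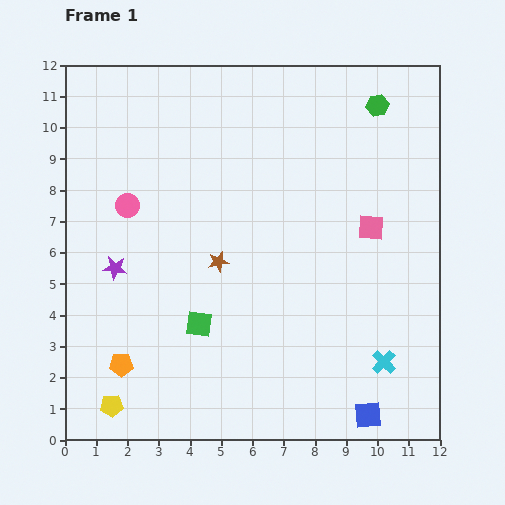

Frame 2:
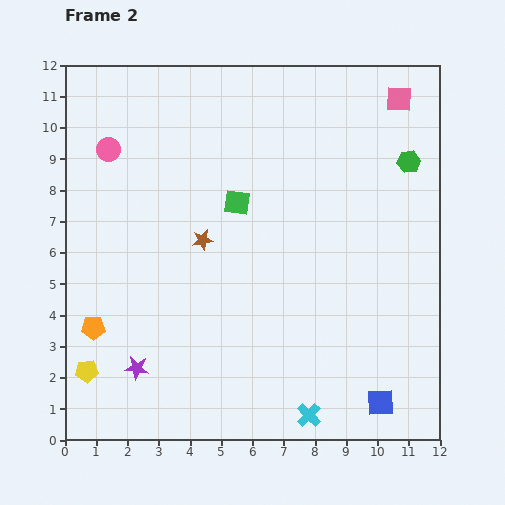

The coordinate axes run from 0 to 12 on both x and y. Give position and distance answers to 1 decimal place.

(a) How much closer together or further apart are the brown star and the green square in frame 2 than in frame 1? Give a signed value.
-0.5

Distance in frame 1: 2.1. Distance in frame 2: 1.6.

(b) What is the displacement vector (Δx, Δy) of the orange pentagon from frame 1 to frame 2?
(-0.9, 1.2)

The orange pentagon was at (1.8, 2.4) in frame 1 and (0.9, 3.6) in frame 2.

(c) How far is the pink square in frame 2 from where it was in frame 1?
4.2

The pink square moved from (9.8, 6.8) to (10.7, 10.9), a distance of √(0.9² + 4.1²) ≈ 4.2.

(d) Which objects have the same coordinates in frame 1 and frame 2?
none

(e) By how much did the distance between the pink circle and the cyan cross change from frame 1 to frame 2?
+1.0

Distance in frame 1: 9.6. Distance in frame 2: 10.6.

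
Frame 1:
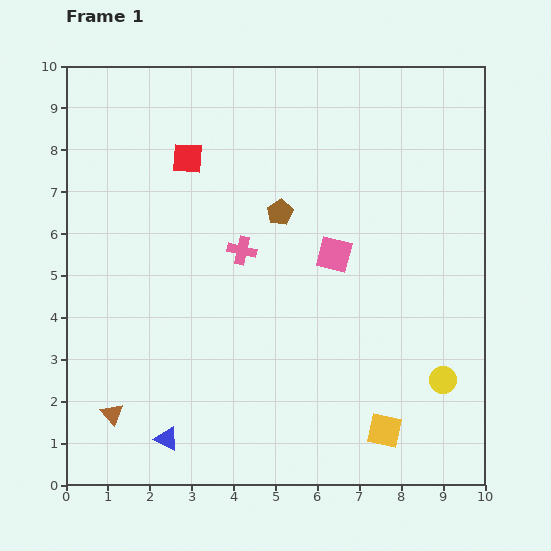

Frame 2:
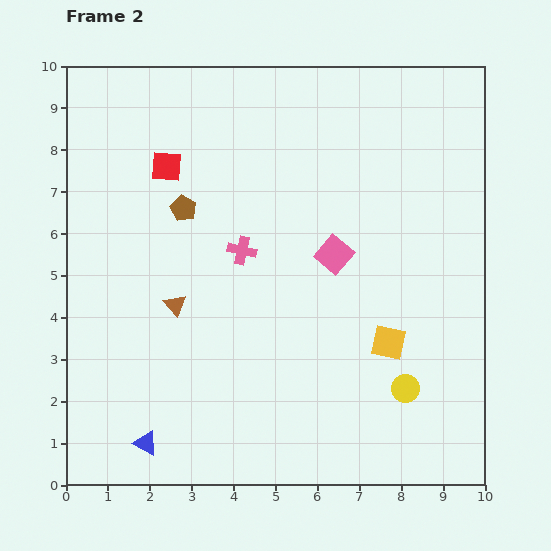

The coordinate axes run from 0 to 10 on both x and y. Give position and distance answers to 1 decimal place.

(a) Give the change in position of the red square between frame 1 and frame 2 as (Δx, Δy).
(-0.5, -0.2)

The red square was at (2.9, 7.8) in frame 1 and (2.4, 7.6) in frame 2.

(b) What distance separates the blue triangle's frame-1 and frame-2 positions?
0.5

The blue triangle moved from (2.4, 1.1) to (1.9, 1.0), a distance of √(0.5² + 0.1²) ≈ 0.5.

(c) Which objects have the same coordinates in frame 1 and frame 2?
the pink cross, the pink square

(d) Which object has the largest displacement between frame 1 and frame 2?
the brown triangle

(moved 3.0; next 2.3)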